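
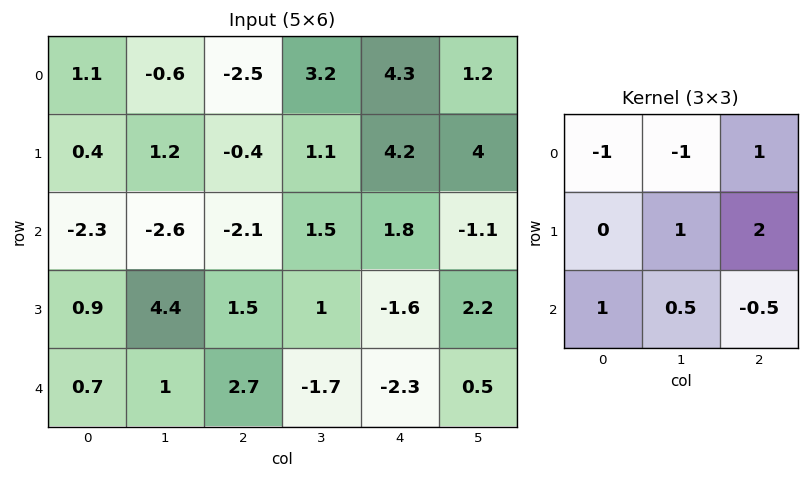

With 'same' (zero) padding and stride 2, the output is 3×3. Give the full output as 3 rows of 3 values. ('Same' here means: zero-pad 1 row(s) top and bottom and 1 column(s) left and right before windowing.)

Output[0,0]: The receptive field on the zero-padded input at this output position is [0 0 0 / 0 1.1 -0.6 / 0 0.4 1.2]. Elementwise product with the kernel and sum: 0·-1 + 0·-1 + 0·1 + 1.1·1 + -0.6·2 + 0·1 + 0.4·0.5 + 1.2·-0.5.
Output[0,1]: The receptive field on the zero-padded input at this output position is [0 0 0 / -0.6 -2.5 3.2 / 1.2 -0.4 1.1]. Elementwise product with the kernel and sum: 0·-1 + 0·-1 + 0·1 + -2.5·1 + 3.2·2 + 1.2·1 + -0.4·0.5 + 1.1·-0.5.

-0.5 4.35 7.9
-8.45 5.85 -2.6
6.2 -5.6 1.5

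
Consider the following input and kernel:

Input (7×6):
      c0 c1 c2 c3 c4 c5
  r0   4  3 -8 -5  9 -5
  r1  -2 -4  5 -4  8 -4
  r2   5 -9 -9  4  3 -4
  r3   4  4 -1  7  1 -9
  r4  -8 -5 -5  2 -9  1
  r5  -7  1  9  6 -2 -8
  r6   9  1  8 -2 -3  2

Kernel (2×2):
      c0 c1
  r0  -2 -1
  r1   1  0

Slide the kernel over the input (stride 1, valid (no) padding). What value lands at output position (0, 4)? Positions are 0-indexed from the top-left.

-5

The receptive field on the input at this output position is [9 -5 / 8 -4]. Elementwise product with the kernel and sum: 9·-2 + -5·-1 + 8·1.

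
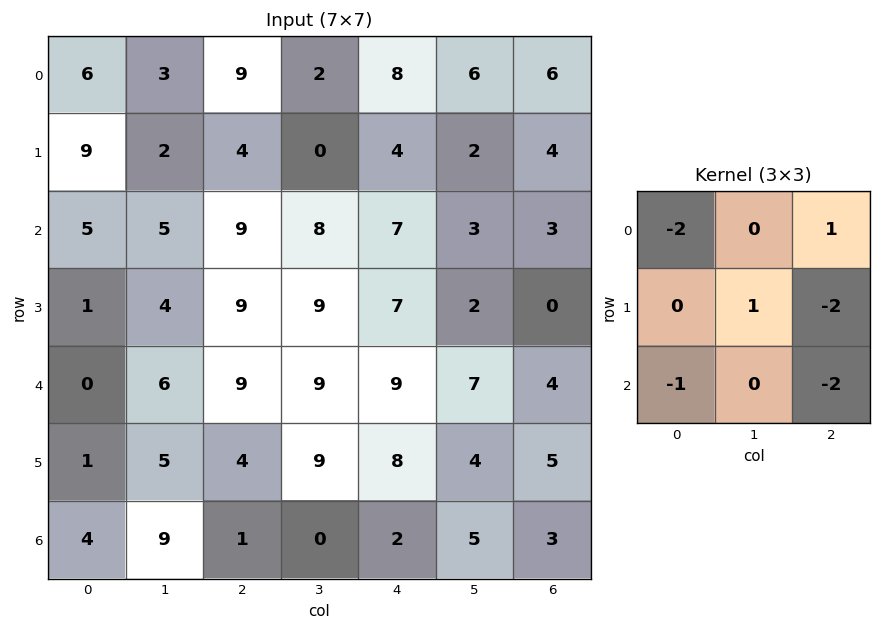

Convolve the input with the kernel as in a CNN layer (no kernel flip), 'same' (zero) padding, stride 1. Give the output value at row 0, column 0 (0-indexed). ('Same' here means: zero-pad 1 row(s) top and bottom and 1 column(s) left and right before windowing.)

The receptive field on the zero-padded input at this output position is [0 0 0 / 0 6 3 / 0 9 2]. Elementwise product with the kernel and sum: 0·-2 + 0·1 + 6·1 + 3·-2 + 0·-1 + 2·-2.

-4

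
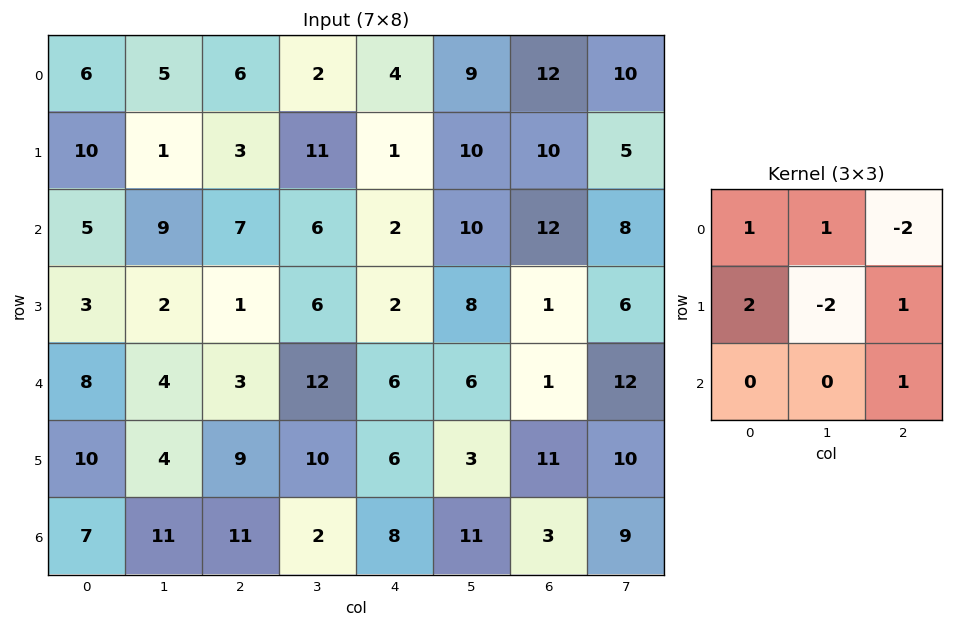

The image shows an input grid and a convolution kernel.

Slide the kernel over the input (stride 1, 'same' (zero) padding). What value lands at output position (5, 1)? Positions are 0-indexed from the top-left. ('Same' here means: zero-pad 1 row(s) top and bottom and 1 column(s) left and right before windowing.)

38

The receptive field on the zero-padded input at this output position is [8 4 3 / 10 4 9 / 7 11 11]. Elementwise product with the kernel and sum: 8·1 + 4·1 + 3·-2 + 10·2 + 4·-2 + 9·1 + 11·1.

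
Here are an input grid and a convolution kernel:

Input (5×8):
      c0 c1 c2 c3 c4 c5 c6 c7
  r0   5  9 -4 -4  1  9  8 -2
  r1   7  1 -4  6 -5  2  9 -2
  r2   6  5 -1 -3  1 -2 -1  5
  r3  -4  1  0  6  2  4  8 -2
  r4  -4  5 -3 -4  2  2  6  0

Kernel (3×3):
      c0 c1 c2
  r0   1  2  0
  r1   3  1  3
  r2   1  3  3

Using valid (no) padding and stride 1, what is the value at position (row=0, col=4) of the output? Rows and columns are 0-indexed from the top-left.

25

The receptive field on the input at this output position is [1 9 8 / -5 2 9 / 1 -2 -1]. Elementwise product with the kernel and sum: 1·1 + 9·2 + -5·3 + 2·1 + 9·3 + 1·1 + -2·3 + -1·3.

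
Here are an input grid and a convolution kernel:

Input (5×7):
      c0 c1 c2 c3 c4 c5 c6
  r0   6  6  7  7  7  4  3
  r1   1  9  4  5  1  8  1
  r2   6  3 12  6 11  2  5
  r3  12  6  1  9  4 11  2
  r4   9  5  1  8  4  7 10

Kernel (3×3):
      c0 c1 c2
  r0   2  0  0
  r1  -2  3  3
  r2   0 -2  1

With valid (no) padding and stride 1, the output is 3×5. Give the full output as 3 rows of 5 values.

Output[0,0]: The receptive field on the input at this output position is [6 6 7 / 1 9 4 / 6 3 12]. Elementwise product with the kernel and sum: 6·2 + 1·-2 + 9·3 + 4·3 + 3·-2 + 12·1.
Output[0,1]: The receptive field on the input at this output position is [6 7 7 / 9 4 5 / 3 12 6]. Elementwise product with the kernel and sum: 6·2 + 9·-2 + 4·3 + 5·3 + 12·-2 + 6·1.

55 3 23 11 40
24 73 21 40 -19
0 30 49 38 49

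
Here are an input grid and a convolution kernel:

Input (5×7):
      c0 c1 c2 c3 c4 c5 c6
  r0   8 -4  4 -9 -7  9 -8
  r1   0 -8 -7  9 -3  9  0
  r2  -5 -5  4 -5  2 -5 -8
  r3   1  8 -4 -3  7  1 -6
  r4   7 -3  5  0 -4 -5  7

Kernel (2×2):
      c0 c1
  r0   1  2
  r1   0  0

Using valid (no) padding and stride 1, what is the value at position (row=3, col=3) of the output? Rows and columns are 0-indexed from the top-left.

The receptive field on the input at this output position is [-3 7 / 0 -4]. Elementwise product with the kernel and sum: -3·1 + 7·2.

11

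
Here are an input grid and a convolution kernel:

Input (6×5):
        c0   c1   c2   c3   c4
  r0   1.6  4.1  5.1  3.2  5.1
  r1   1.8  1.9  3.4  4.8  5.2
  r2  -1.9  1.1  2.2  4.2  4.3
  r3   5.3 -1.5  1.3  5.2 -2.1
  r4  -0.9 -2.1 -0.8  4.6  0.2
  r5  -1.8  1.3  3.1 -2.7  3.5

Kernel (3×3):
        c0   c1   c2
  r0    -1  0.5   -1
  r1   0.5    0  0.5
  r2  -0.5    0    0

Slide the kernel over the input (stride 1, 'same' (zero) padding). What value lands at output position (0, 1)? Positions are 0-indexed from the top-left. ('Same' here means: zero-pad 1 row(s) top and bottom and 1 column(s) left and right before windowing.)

2.45

The receptive field on the zero-padded input at this output position is [0 0 0 / 1.6 4.1 5.1 / 1.8 1.9 3.4]. Elementwise product with the kernel and sum: 0·-1 + 0·0.5 + 0·-1 + 1.6·0.5 + 5.1·0.5 + 1.8·-0.5.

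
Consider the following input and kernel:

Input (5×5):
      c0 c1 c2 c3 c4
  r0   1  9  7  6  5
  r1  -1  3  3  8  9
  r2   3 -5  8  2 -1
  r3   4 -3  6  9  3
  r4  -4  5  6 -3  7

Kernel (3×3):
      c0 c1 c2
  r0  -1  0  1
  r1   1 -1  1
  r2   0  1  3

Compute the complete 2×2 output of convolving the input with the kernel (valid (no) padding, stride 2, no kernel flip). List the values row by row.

24 1
41 9

Output[0,0]: The receptive field on the input at this output position is [1 9 7 / -1 3 3 / 3 -5 8]. Elementwise product with the kernel and sum: 1·-1 + 7·1 + -1·1 + 3·-1 + 3·1 + -5·1 + 8·3.
Output[0,1]: The receptive field on the input at this output position is [7 6 5 / 3 8 9 / 8 2 -1]. Elementwise product with the kernel and sum: 7·-1 + 5·1 + 3·1 + 8·-1 + 9·1 + 2·1 + -1·3.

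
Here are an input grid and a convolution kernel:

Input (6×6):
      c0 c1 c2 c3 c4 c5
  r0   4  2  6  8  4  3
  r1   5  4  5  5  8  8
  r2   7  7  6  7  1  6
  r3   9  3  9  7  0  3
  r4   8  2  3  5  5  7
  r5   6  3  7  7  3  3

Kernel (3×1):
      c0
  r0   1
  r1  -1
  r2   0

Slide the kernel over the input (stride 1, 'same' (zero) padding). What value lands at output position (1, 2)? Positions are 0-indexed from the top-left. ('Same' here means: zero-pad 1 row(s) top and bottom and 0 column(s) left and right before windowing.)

1

The receptive field on the zero-padded input at this output position is [6 / 5 / 6]. Elementwise product with the kernel and sum: 6·1 + 5·-1.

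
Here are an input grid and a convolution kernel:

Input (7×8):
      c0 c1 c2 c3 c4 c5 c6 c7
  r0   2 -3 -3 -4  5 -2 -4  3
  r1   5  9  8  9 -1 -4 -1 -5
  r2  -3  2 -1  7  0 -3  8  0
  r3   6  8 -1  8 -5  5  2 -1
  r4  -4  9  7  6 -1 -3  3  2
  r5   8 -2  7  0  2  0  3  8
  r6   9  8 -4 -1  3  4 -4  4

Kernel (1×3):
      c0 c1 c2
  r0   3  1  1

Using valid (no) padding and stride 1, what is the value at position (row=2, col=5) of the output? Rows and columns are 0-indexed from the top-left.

-1

The receptive field on the input at this output position is [-3 8 0]. Elementwise product with the kernel and sum: -3·3 + 8·1 + 0·1.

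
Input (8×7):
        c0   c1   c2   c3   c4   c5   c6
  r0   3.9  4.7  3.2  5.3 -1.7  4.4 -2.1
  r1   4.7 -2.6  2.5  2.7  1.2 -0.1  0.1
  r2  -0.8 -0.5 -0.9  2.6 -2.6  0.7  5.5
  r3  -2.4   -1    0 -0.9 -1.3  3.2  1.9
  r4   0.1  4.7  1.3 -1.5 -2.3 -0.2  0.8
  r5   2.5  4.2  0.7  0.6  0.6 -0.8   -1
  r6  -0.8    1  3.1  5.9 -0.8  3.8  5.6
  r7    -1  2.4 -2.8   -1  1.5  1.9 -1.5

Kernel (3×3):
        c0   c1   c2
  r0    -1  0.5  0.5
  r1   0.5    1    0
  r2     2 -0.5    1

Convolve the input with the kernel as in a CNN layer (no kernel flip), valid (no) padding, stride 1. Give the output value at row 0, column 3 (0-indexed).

The receptive field on the input at this output position is [5.3 -1.7 4.4 / 2.7 1.2 -0.1 / 2.6 -2.6 0.7]. Elementwise product with the kernel and sum: 5.3·-1 + -1.7·0.5 + 4.4·0.5 + 2.7·0.5 + 1.2·1 + 2.6·2 + -2.6·-0.5 + 0.7·1.

5.8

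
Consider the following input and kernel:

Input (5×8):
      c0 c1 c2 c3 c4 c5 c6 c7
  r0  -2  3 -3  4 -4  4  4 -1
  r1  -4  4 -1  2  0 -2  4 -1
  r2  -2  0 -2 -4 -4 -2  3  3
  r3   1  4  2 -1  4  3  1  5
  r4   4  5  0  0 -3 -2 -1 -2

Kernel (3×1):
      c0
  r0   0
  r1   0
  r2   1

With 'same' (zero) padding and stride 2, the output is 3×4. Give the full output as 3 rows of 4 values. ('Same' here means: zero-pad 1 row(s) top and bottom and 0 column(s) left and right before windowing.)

Output[0,0]: The receptive field on the zero-padded input at this output position is [0 / -2 / -4]. Elementwise product with the kernel and sum: -4·1.

-4 -1 0 4
1 2 4 1
0 0 0 0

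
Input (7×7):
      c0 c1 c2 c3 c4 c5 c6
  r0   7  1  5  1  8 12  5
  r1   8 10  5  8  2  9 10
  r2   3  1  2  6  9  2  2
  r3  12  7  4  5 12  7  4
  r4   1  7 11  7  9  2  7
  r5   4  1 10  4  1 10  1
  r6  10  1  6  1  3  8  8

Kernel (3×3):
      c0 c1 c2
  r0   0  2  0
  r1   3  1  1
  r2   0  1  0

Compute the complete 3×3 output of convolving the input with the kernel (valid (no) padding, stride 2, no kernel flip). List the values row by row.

Output[0,0]: The receptive field on the input at this output position is [7 1 5 / 8 10 5 / 3 1 2]. Elementwise product with the kernel and sum: 1·2 + 8·3 + 10·1 + 5·1 + 1·1.

42 33 51
56 48 53
38 50 26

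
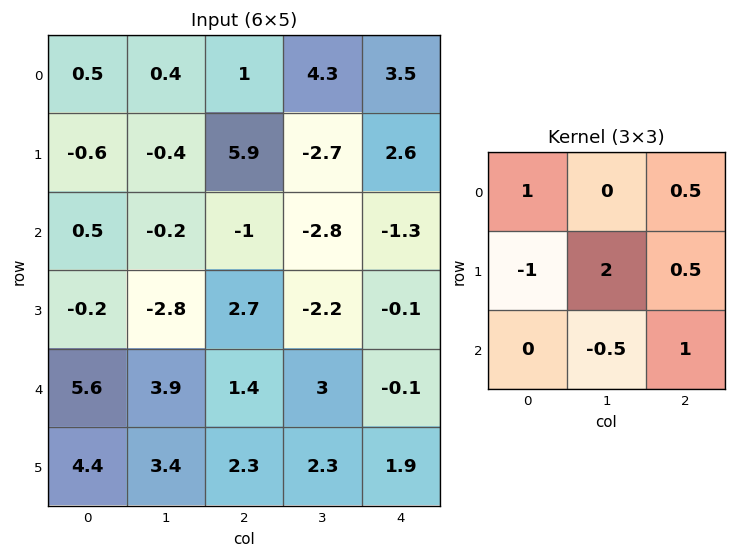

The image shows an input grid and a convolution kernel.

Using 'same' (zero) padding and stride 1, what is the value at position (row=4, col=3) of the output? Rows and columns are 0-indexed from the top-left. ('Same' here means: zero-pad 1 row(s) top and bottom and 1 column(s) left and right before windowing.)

7.95

The receptive field on the zero-padded input at this output position is [2.7 -2.2 -0.1 / 1.4 3 -0.1 / 2.3 2.3 1.9]. Elementwise product with the kernel and sum: 2.7·1 + -0.1·0.5 + 1.4·-1 + 3·2 + -0.1·0.5 + 2.3·-0.5 + 1.9·1.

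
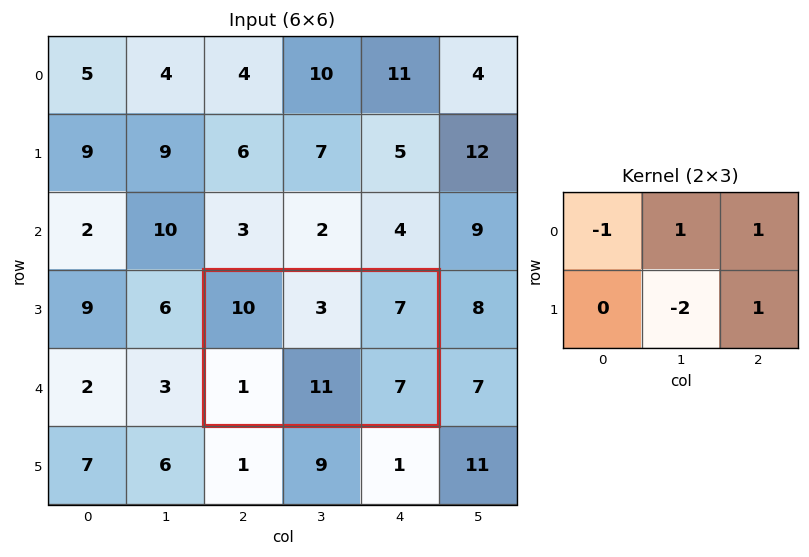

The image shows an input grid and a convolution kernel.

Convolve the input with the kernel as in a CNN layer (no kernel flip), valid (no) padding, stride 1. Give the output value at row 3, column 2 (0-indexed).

-15

The receptive field on the input at this output position is [10 3 7 / 1 11 7]. Elementwise product with the kernel and sum: 10·-1 + 3·1 + 7·1 + 11·-2 + 7·1.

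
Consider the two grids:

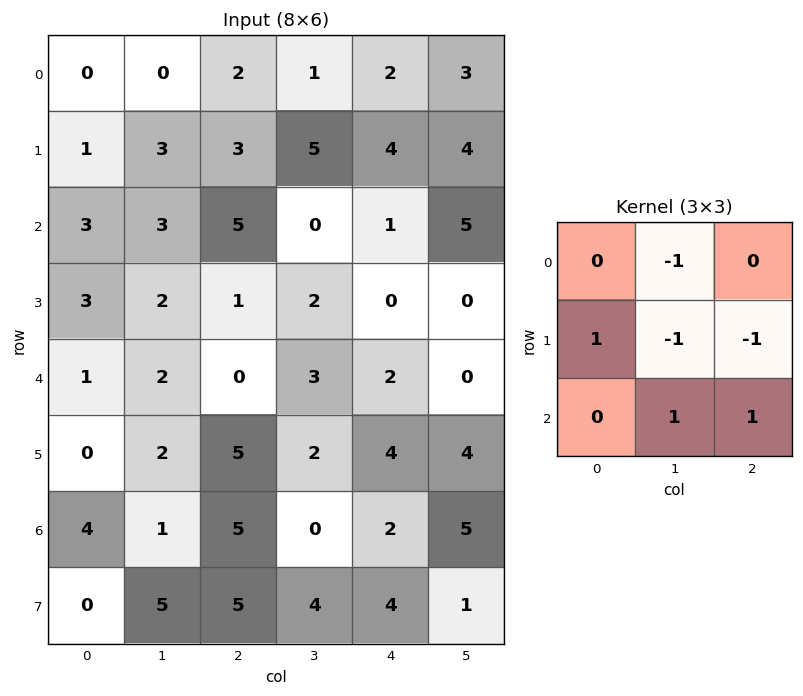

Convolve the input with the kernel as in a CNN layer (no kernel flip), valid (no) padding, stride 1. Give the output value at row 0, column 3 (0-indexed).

The receptive field on the input at this output position is [1 2 3 / 5 4 4 / 0 1 5]. Elementwise product with the kernel and sum: 2·-1 + 5·1 + 4·-1 + 4·-1 + 1·1 + 5·1.

1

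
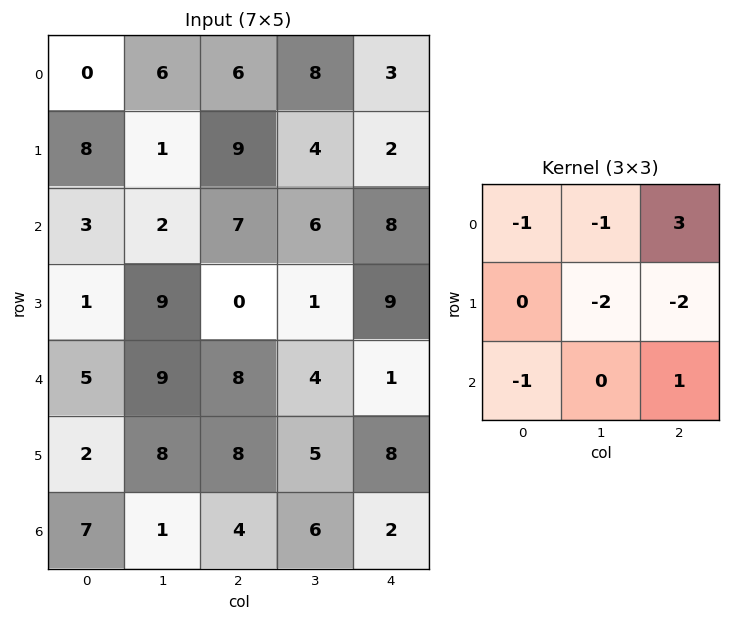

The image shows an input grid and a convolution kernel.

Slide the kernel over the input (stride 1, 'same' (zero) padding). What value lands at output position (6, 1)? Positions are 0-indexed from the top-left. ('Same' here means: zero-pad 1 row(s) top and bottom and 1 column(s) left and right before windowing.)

The receptive field on the zero-padded input at this output position is [2 8 8 / 7 1 4 / 0 0 0]. Elementwise product with the kernel and sum: 2·-1 + 8·-1 + 8·3 + 1·-2 + 4·-2 + 0·-1 + 0·1.

4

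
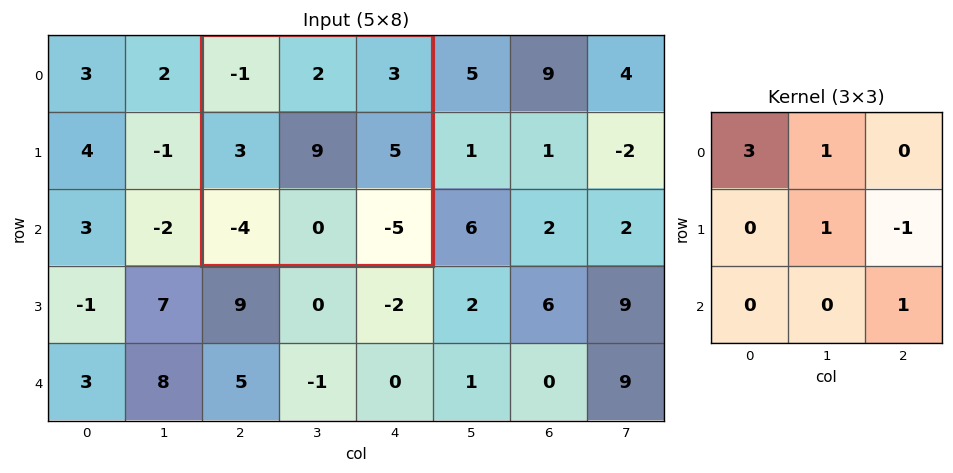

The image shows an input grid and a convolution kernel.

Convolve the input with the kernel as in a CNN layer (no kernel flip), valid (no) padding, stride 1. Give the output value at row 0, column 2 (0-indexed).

The receptive field on the input at this output position is [-1 2 3 / 3 9 5 / -4 0 -5]. Elementwise product with the kernel and sum: -1·3 + 2·1 + 9·1 + 5·-1 + -5·1.

-2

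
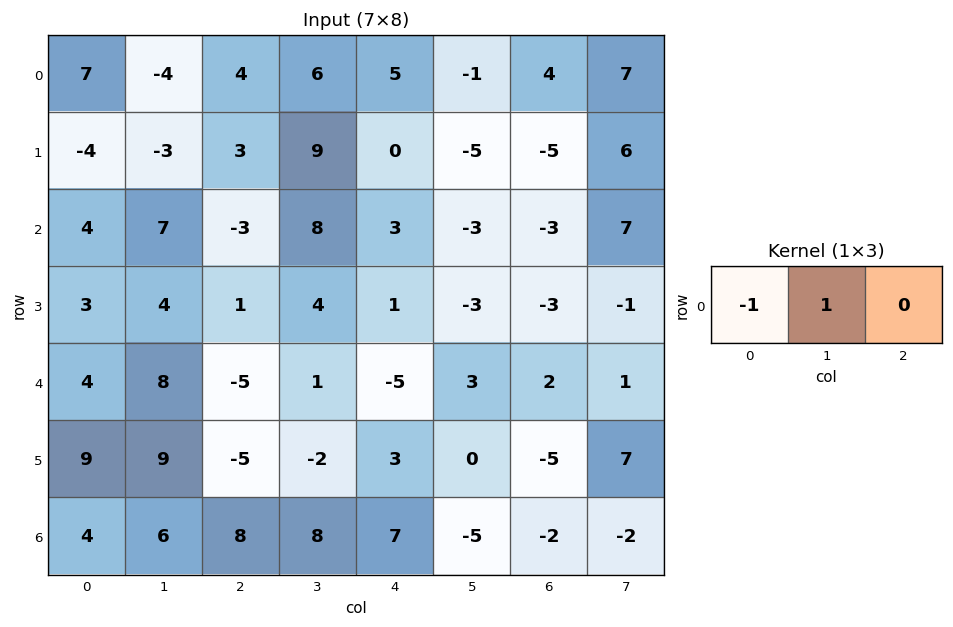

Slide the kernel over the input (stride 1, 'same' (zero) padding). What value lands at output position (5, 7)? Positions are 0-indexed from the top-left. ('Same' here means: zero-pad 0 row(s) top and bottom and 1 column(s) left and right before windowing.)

12

The receptive field on the zero-padded input at this output position is [-5 7 0]. Elementwise product with the kernel and sum: -5·-1 + 7·1.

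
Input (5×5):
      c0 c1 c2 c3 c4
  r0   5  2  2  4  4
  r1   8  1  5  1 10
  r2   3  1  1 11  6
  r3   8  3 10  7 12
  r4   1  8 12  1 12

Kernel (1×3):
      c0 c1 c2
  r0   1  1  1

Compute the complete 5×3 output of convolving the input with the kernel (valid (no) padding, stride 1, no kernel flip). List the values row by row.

9 8 10
14 7 16
5 13 18
21 20 29
21 21 25

Output[0,0]: The receptive field on the input at this output position is [5 2 2]. Elementwise product with the kernel and sum: 5·1 + 2·1 + 2·1.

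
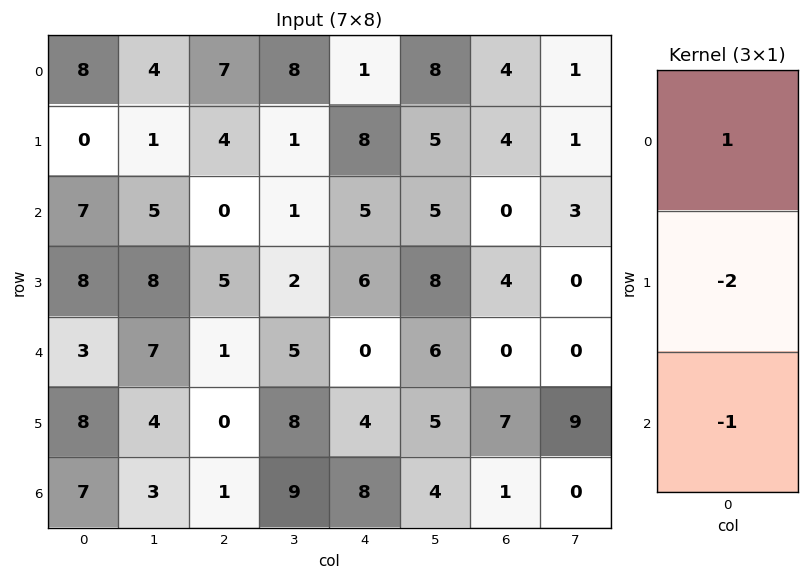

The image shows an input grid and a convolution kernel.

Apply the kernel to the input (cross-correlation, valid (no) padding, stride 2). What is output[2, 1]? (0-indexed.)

0

The receptive field on the input at this output position is [1 / 0 / 1]. Elementwise product with the kernel and sum: 1·1 + 0·-2 + 1·-1.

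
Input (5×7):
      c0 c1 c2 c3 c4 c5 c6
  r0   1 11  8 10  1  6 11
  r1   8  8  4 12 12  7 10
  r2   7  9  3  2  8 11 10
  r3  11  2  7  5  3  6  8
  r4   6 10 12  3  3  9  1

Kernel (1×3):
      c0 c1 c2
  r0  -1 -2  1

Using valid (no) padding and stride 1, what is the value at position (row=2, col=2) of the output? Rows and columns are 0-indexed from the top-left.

1

The receptive field on the input at this output position is [3 2 8]. Elementwise product with the kernel and sum: 3·-1 + 2·-2 + 8·1.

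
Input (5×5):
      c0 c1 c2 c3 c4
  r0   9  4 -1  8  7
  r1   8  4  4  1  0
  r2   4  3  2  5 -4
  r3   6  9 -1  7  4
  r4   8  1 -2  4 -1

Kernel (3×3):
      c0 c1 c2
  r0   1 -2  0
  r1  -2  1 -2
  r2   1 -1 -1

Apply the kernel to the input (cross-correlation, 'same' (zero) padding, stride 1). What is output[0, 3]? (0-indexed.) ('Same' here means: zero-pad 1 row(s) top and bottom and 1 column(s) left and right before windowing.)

-1

The receptive field on the zero-padded input at this output position is [0 0 0 / -1 8 7 / 4 1 0]. Elementwise product with the kernel and sum: 0·1 + 0·-2 + -1·-2 + 8·1 + 7·-2 + 4·1 + 1·-1 + 0·-1.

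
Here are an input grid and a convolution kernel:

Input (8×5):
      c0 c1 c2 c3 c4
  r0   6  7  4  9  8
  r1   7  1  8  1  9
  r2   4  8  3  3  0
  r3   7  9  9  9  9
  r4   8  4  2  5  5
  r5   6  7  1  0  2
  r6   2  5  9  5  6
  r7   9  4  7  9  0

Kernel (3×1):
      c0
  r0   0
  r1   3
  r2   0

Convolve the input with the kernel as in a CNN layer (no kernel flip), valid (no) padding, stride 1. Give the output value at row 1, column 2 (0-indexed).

The receptive field on the input at this output position is [8 / 3 / 9]. Elementwise product with the kernel and sum: 3·3.

9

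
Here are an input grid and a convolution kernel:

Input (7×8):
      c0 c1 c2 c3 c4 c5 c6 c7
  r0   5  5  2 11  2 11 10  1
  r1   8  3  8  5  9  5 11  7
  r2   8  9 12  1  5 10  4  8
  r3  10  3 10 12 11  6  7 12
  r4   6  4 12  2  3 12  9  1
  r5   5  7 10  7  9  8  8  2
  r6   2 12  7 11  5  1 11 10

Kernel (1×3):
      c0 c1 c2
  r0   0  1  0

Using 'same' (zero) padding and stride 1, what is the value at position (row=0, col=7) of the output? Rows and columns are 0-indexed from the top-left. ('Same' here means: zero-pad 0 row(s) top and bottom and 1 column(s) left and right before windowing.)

1

The receptive field on the zero-padded input at this output position is [10 1 0]. Elementwise product with the kernel and sum: 1·1.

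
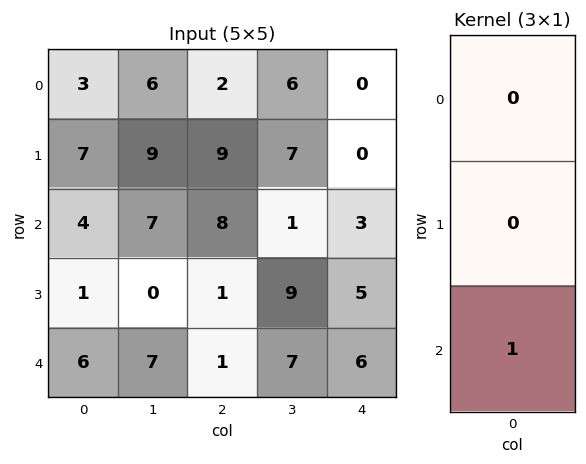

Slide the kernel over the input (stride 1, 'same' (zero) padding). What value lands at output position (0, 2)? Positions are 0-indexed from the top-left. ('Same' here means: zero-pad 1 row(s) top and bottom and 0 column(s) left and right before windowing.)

The receptive field on the zero-padded input at this output position is [0 / 2 / 9]. Elementwise product with the kernel and sum: 9·1.

9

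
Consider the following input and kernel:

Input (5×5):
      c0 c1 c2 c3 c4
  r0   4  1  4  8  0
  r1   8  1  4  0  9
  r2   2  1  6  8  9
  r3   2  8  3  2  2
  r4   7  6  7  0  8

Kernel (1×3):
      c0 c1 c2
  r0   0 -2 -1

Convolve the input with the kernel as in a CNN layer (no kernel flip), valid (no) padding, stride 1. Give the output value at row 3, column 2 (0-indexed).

-6

The receptive field on the input at this output position is [3 2 2]. Elementwise product with the kernel and sum: 2·-2 + 2·-1.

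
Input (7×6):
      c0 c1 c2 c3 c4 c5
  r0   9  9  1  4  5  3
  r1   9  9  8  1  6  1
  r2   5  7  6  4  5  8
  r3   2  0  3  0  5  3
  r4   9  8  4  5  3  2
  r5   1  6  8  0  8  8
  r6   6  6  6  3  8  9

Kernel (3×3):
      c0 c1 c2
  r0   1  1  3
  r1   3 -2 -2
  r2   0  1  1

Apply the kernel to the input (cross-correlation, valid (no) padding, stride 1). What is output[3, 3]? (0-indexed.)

35

The receptive field on the input at this output position is [0 5 3 / 5 3 2 / 0 8 8]. Elementwise product with the kernel and sum: 0·1 + 5·1 + 3·3 + 5·3 + 3·-2 + 2·-2 + 8·1 + 8·1.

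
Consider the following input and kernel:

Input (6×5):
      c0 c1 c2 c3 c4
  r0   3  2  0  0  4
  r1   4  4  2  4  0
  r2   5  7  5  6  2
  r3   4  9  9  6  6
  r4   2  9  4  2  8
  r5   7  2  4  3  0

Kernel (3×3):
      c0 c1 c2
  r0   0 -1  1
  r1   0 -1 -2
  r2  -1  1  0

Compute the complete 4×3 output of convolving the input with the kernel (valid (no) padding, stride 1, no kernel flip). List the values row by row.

-8 -12 1
-14 -15 -17
-22 -25 -24
-22 -9 -19

Output[0,0]: The receptive field on the input at this output position is [3 2 0 / 4 4 2 / 5 7 5]. Elementwise product with the kernel and sum: 2·-1 + 0·1 + 4·-1 + 2·-2 + 5·-1 + 7·1.
Output[0,1]: The receptive field on the input at this output position is [2 0 0 / 4 2 4 / 7 5 6]. Elementwise product with the kernel and sum: 0·-1 + 0·1 + 2·-1 + 4·-2 + 7·-1 + 5·1.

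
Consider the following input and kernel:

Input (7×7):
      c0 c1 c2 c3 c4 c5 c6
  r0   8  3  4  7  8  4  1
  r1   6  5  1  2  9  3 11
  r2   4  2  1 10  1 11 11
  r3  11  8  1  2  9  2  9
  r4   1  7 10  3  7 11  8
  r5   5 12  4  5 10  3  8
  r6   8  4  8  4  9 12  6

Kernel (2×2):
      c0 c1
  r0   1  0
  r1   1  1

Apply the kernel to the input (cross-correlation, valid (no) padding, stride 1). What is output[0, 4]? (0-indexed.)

20

The receptive field on the input at this output position is [8 4 / 9 3]. Elementwise product with the kernel and sum: 8·1 + 9·1 + 3·1.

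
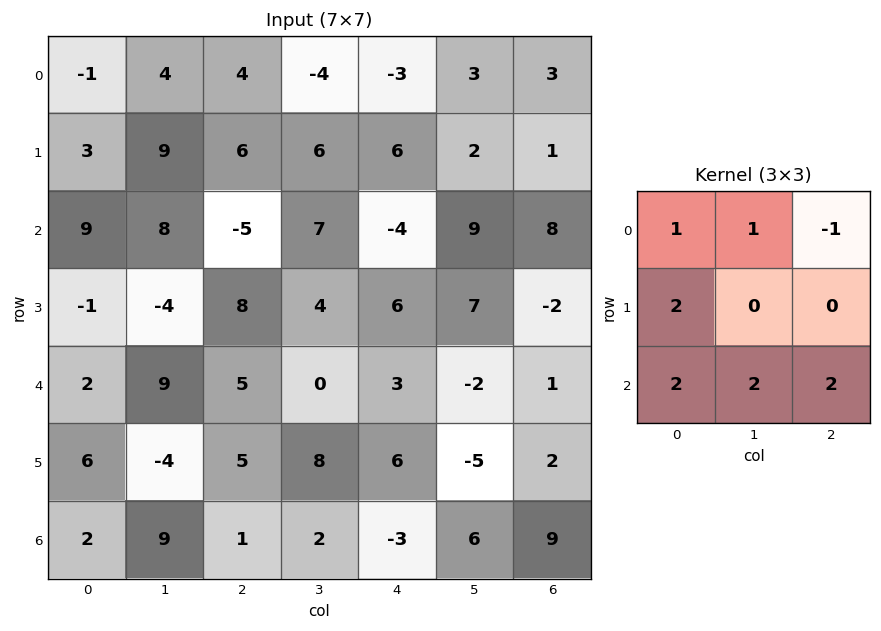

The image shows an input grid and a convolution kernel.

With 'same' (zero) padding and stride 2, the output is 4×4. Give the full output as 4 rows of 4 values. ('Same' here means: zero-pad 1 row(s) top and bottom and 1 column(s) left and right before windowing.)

Output[0,0]: The receptive field on the zero-padded input at this output position is [0 0 0 / 0 -1 4 / 0 3 9]. Elementwise product with the kernel and sum: 0·1 + 0·1 + 0·-1 + 0·2 + 0·2 + 3·2 + 9·2.
Output[0,1]: The receptive field on the zero-padded input at this output position is [0 0 0 / 4 4 -4 / 9 6 6]. Elementwise product with the kernel and sum: 0·1 + 0·1 + 0·-1 + 4·2 + 9·2 + 6·2 + 6·2.

24 50 20 12
-16 41 58 31
7 36 21 -5
10 11 23 9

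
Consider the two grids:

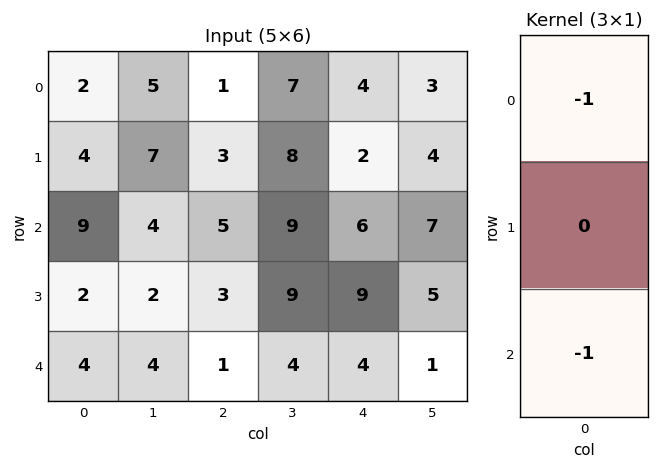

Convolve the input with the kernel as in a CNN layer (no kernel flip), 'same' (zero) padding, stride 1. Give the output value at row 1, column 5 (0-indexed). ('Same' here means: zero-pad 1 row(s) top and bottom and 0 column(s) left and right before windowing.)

-10

The receptive field on the zero-padded input at this output position is [3 / 4 / 7]. Elementwise product with the kernel and sum: 3·-1 + 7·-1.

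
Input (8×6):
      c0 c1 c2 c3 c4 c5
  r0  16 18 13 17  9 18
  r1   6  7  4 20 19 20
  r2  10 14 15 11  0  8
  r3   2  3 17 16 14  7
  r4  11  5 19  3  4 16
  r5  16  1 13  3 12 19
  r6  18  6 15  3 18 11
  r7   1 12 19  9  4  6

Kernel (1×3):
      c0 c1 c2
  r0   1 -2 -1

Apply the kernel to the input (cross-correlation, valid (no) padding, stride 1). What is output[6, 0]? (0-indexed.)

-9

The receptive field on the input at this output position is [18 6 15]. Elementwise product with the kernel and sum: 18·1 + 6·-2 + 15·-1.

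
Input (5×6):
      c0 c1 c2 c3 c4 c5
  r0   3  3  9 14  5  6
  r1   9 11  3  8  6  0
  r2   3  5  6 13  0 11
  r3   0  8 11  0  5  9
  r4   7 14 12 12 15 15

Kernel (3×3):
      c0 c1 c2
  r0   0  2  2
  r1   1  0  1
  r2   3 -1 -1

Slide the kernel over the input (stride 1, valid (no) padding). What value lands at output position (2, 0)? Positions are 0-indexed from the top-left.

The receptive field on the input at this output position is [3 5 6 / 0 8 11 / 7 14 12]. Elementwise product with the kernel and sum: 5·2 + 6·2 + 0·1 + 11·1 + 7·3 + 14·-1 + 12·-1.

28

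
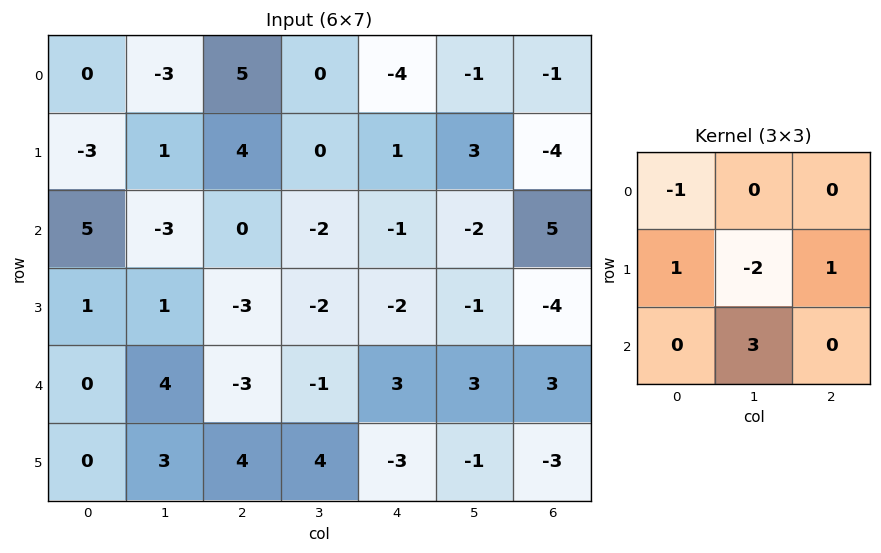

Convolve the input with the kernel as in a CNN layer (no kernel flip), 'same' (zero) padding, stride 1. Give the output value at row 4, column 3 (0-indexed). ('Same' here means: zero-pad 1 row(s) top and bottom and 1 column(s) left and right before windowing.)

The receptive field on the zero-padded input at this output position is [-3 -2 -2 / -3 -1 3 / 4 4 -3]. Elementwise product with the kernel and sum: -3·-1 + -3·1 + -1·-2 + 3·1 + 4·3.

17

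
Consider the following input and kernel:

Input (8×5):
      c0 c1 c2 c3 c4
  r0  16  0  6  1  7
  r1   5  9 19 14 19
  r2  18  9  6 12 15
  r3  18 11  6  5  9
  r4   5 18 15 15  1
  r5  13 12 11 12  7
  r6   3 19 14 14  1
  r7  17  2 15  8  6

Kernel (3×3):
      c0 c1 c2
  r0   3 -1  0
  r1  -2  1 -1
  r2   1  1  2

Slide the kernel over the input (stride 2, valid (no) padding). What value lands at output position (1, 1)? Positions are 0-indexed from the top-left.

22

The receptive field on the input at this output position is [6 12 15 / 6 5 9 / 15 15 1]. Elementwise product with the kernel and sum: 6·3 + 12·-1 + 6·-2 + 5·1 + 9·-1 + 15·1 + 15·1 + 1·2.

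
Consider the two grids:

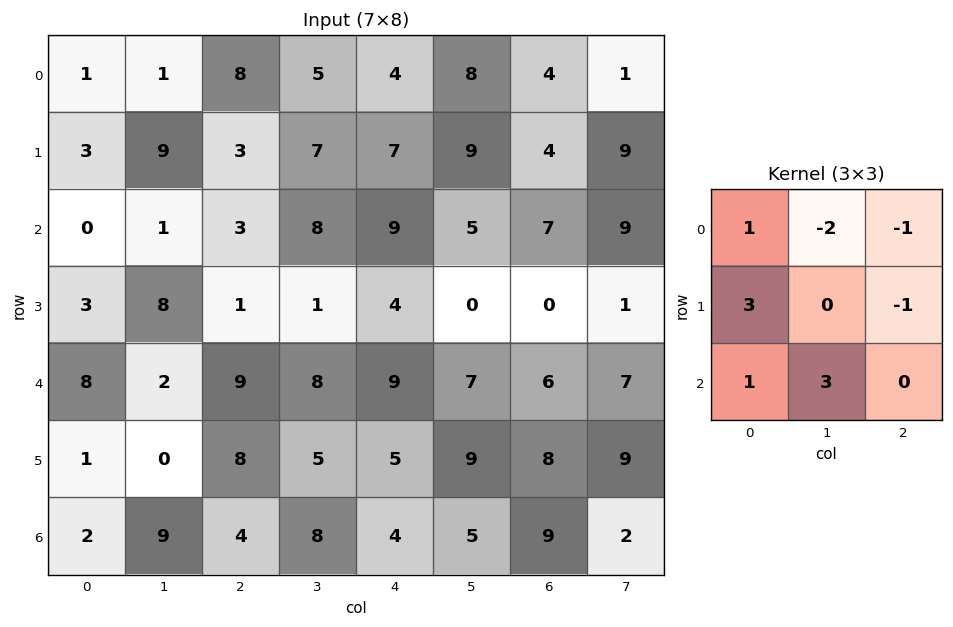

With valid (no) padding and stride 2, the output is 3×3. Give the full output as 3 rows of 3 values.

0 23 25
17 10 34
19 31 15

Output[0,0]: The receptive field on the input at this output position is [1 1 8 / 3 9 3 / 0 1 3]. Elementwise product with the kernel and sum: 1·1 + 1·-2 + 8·-1 + 3·3 + 3·-1 + 0·1 + 1·3.
Output[0,1]: The receptive field on the input at this output position is [8 5 4 / 3 7 7 / 3 8 9]. Elementwise product with the kernel and sum: 8·1 + 5·-2 + 4·-1 + 3·3 + 7·-1 + 3·1 + 8·3.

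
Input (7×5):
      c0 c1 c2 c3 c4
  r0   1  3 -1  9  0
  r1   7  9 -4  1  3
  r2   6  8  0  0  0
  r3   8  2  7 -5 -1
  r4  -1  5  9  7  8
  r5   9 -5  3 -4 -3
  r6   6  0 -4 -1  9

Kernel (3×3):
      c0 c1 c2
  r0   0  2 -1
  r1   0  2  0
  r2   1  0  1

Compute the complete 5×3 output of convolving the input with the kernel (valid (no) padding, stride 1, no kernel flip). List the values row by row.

Output[0,0]: The receptive field on the input at this output position is [1 3 -1 / 7 9 -4 / 6 8 0]. Elementwise product with the kernel and sum: 3·2 + -1·-1 + 9·2 + 6·1 + 0·1.

31 -11 20
53 -12 5
28 26 7
19 28 5
-7 16 3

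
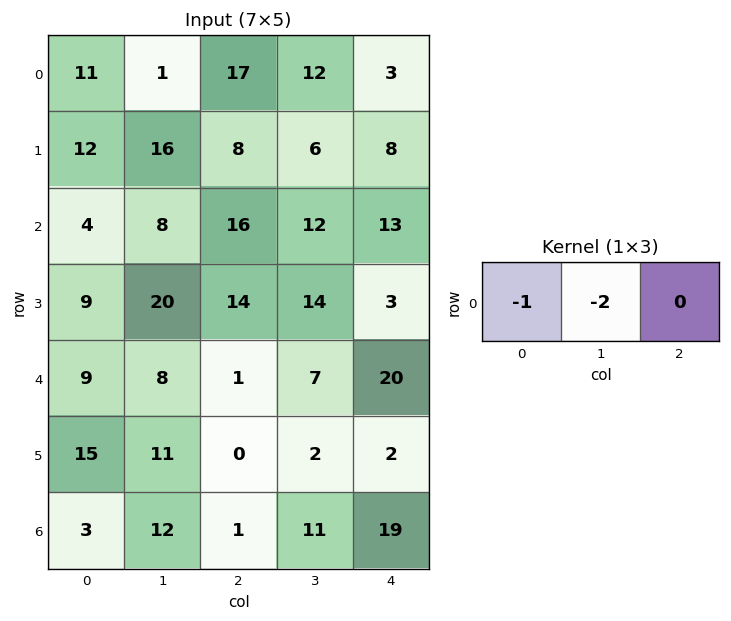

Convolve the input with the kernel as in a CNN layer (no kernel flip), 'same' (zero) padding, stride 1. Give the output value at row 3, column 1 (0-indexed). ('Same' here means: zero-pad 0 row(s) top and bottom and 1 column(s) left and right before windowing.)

The receptive field on the zero-padded input at this output position is [9 20 14]. Elementwise product with the kernel and sum: 9·-1 + 20·-2.

-49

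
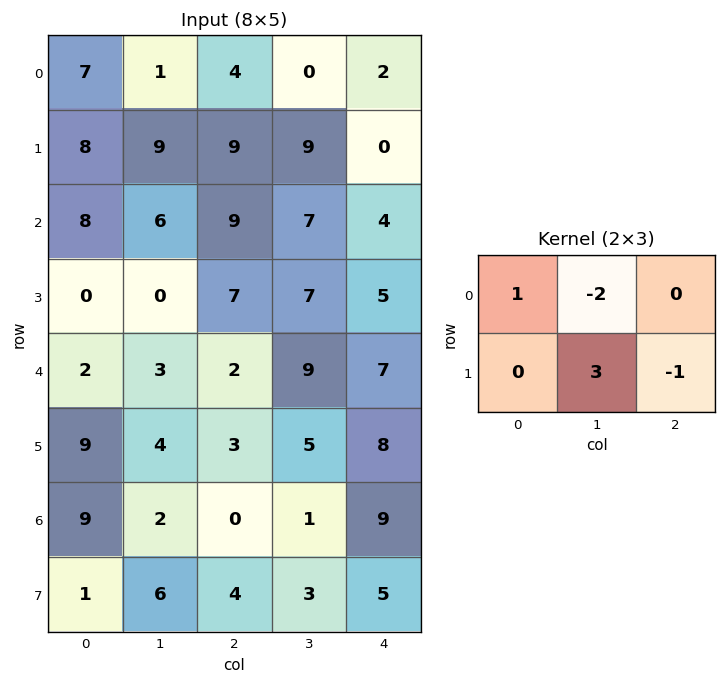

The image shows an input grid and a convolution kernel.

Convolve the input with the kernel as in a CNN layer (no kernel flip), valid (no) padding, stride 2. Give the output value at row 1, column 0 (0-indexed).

-11

The receptive field on the input at this output position is [8 6 9 / 0 0 7]. Elementwise product with the kernel and sum: 8·1 + 6·-2 + 0·3 + 7·-1.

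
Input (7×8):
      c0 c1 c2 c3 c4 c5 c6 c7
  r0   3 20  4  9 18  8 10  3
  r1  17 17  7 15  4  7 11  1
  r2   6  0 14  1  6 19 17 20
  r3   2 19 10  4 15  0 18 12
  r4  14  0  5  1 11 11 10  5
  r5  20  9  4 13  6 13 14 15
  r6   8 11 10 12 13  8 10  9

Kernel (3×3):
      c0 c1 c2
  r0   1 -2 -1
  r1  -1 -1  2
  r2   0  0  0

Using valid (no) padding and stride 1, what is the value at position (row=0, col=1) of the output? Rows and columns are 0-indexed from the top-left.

9

The receptive field on the input at this output position is [20 4 9 / 17 7 15 / 0 14 1]. Elementwise product with the kernel and sum: 20·1 + 4·-2 + 9·-1 + 17·-1 + 7·-1 + 15·2.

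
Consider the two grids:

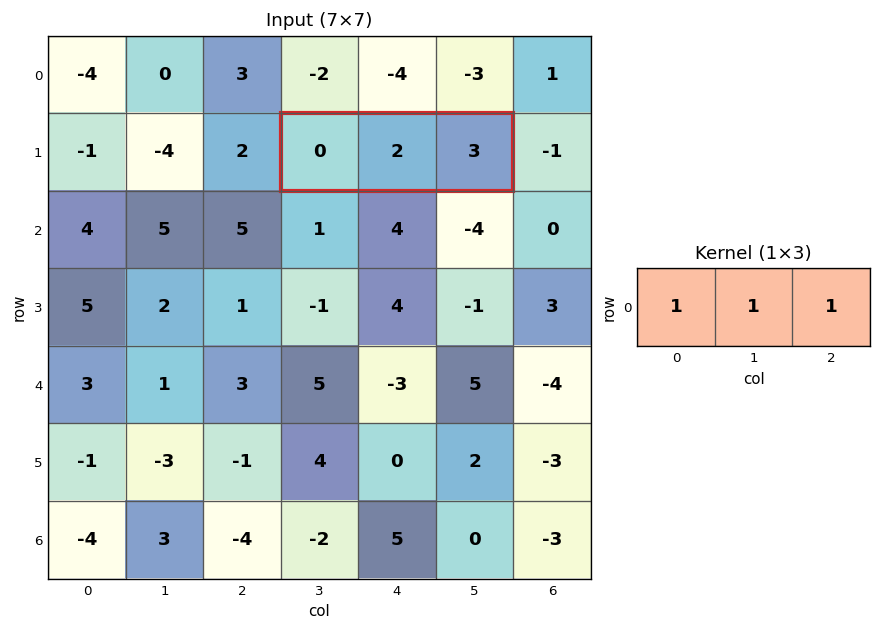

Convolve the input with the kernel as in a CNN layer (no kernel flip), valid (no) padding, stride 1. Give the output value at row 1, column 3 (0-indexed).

5

The receptive field on the input at this output position is [0 2 3]. Elementwise product with the kernel and sum: 0·1 + 2·1 + 3·1.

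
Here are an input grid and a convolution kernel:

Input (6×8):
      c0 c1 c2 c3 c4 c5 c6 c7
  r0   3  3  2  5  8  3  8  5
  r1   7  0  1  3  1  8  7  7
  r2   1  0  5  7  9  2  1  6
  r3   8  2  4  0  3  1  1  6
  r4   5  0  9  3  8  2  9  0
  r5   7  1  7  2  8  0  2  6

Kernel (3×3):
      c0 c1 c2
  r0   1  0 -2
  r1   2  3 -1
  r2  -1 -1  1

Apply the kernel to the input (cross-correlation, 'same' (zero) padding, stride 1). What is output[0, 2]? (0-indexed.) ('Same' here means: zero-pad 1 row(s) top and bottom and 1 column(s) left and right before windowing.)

9

The receptive field on the zero-padded input at this output position is [0 0 0 / 3 2 5 / 0 1 3]. Elementwise product with the kernel and sum: 0·1 + 0·-2 + 3·2 + 2·3 + 5·-1 + 0·-1 + 1·-1 + 3·1.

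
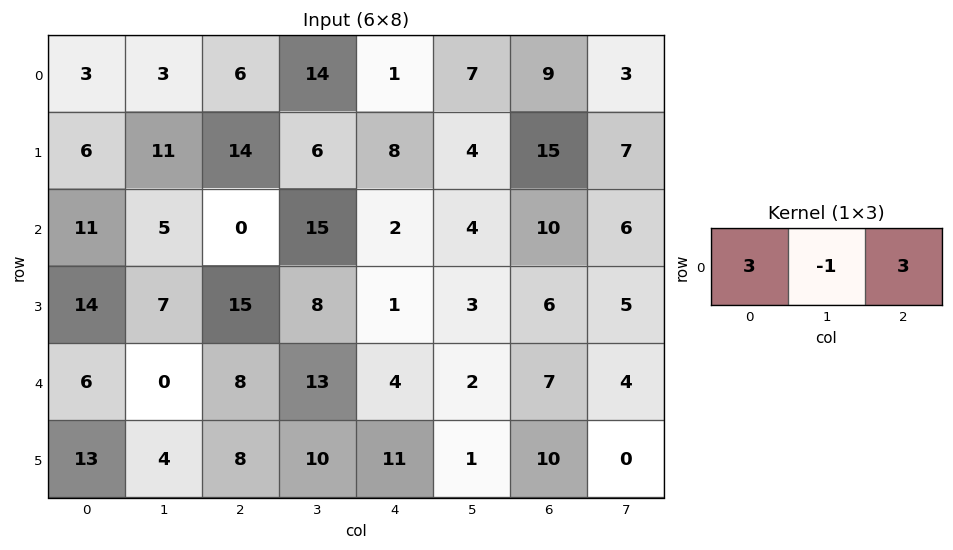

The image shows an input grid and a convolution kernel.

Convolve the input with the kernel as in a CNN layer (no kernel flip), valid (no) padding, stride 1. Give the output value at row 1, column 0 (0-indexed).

The receptive field on the input at this output position is [6 11 14]. Elementwise product with the kernel and sum: 6·3 + 11·-1 + 14·3.

49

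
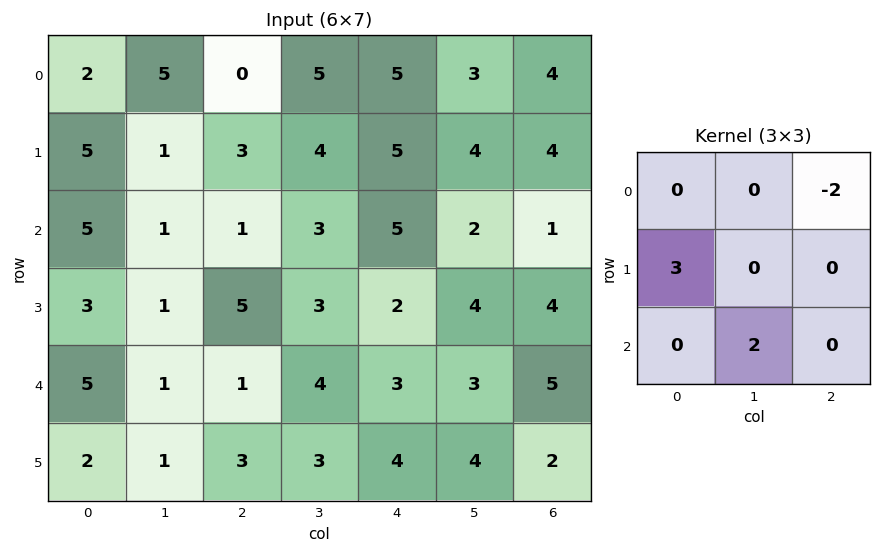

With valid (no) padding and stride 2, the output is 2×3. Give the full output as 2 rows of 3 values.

Output[0,0]: The receptive field on the input at this output position is [2 5 0 / 5 1 3 / 5 1 1]. Elementwise product with the kernel and sum: 0·-2 + 5·3 + 1·2.

17 5 11
9 13 10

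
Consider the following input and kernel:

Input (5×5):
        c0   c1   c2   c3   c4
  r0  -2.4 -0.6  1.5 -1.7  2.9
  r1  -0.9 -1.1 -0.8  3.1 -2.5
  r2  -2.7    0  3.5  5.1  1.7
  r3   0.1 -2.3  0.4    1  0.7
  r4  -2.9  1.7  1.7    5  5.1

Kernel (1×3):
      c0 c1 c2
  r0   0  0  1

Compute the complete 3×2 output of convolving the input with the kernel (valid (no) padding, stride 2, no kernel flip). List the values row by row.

1.5 2.9
3.5 1.7
1.7 5.1

Output[0,0]: The receptive field on the input at this output position is [-2.4 -0.6 1.5]. Elementwise product with the kernel and sum: 1.5·1.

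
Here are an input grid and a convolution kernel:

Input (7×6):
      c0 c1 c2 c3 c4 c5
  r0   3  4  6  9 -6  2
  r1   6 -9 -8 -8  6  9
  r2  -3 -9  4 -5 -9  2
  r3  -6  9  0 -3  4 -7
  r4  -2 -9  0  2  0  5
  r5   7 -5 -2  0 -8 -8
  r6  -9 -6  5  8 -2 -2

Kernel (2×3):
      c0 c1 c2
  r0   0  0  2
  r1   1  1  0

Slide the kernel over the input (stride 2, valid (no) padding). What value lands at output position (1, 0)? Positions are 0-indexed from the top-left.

11

The receptive field on the input at this output position is [-3 -9 4 / -6 9 0]. Elementwise product with the kernel and sum: 4·2 + -6·1 + 9·1.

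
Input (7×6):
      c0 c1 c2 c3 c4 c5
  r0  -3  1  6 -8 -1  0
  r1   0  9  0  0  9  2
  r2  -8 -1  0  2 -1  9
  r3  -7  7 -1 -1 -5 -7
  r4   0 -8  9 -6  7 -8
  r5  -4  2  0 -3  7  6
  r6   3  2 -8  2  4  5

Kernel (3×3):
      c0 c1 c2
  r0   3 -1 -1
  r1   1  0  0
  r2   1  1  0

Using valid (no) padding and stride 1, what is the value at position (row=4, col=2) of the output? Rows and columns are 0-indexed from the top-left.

The receptive field on the input at this output position is [9 -6 7 / 0 -3 7 / -8 2 4]. Elementwise product with the kernel and sum: 9·3 + -6·-1 + 7·-1 + 0·1 + -8·1 + 2·1.

20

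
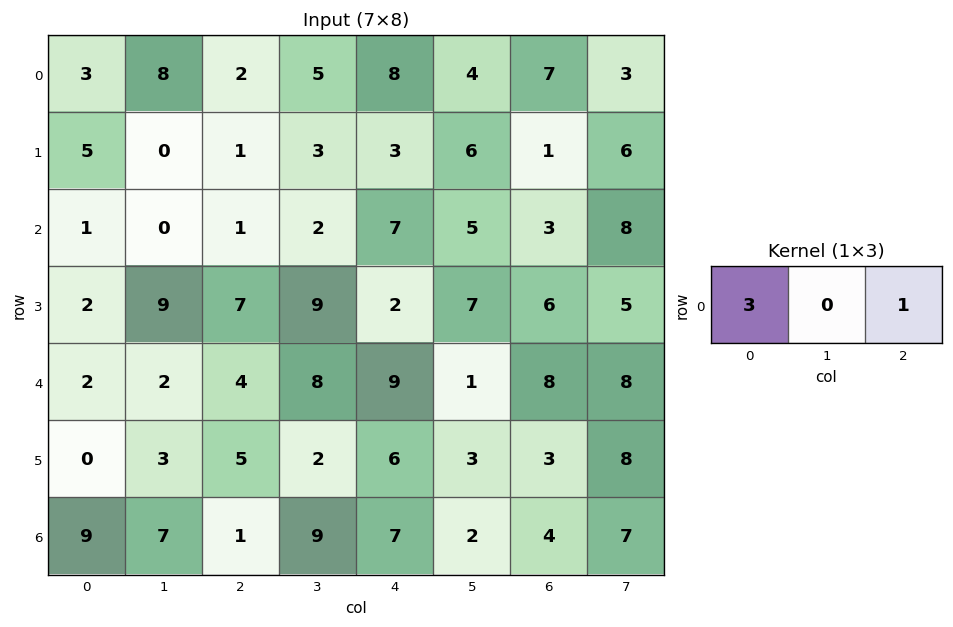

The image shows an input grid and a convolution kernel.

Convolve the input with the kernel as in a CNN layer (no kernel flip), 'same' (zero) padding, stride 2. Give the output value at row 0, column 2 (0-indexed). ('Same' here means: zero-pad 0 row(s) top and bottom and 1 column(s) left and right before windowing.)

19

The receptive field on the zero-padded input at this output position is [5 8 4]. Elementwise product with the kernel and sum: 5·3 + 4·1.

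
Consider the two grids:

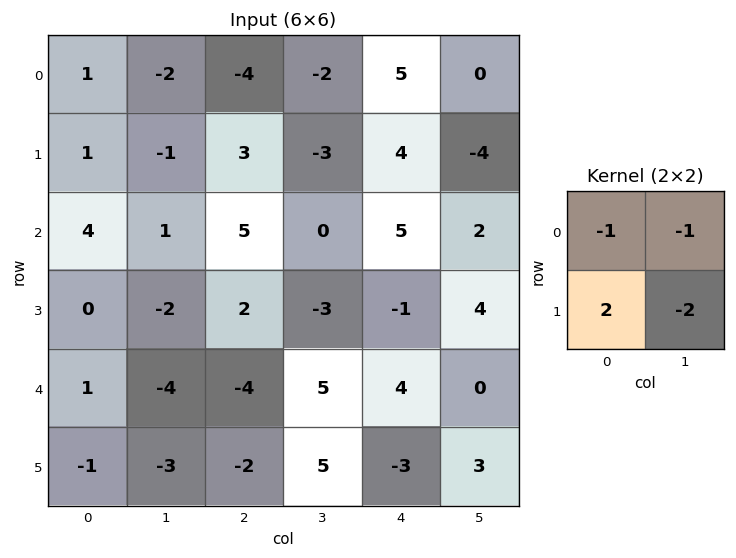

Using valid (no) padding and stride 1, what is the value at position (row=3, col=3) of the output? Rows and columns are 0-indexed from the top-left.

The receptive field on the input at this output position is [-3 -1 / 5 4]. Elementwise product with the kernel and sum: -3·-1 + -1·-1 + 5·2 + 4·-2.

6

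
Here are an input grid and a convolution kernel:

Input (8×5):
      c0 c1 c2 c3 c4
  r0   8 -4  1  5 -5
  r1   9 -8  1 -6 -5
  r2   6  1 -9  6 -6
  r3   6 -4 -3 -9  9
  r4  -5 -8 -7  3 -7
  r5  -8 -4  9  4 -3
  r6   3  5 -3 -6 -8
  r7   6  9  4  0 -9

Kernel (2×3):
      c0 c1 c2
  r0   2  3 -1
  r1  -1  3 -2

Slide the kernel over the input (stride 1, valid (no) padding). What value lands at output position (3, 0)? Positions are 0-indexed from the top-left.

-2

The receptive field on the input at this output position is [6 -4 -3 / -5 -8 -7]. Elementwise product with the kernel and sum: 6·2 + -4·3 + -3·-1 + -5·-1 + -8·3 + -7·-2.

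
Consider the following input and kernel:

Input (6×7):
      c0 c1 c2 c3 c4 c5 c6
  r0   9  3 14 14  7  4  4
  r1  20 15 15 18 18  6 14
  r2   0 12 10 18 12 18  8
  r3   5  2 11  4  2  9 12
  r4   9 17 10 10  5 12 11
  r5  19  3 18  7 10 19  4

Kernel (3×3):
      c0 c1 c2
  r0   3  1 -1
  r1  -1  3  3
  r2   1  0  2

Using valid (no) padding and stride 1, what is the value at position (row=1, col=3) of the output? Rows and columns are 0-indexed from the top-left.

The receptive field on the input at this output position is [18 18 6 / 18 12 18 / 4 2 9]. Elementwise product with the kernel and sum: 18·3 + 18·1 + 6·-1 + 18·-1 + 12·3 + 18·3 + 4·1 + 9·2.

160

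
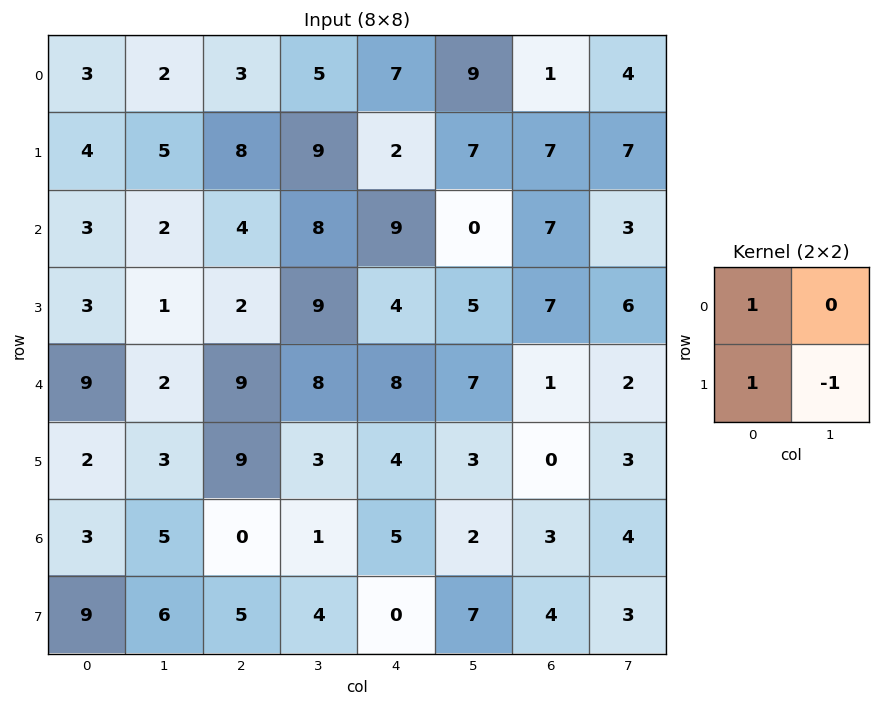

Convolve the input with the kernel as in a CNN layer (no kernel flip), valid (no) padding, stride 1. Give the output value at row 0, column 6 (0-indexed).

The receptive field on the input at this output position is [1 4 / 7 7]. Elementwise product with the kernel and sum: 1·1 + 7·1 + 7·-1.

1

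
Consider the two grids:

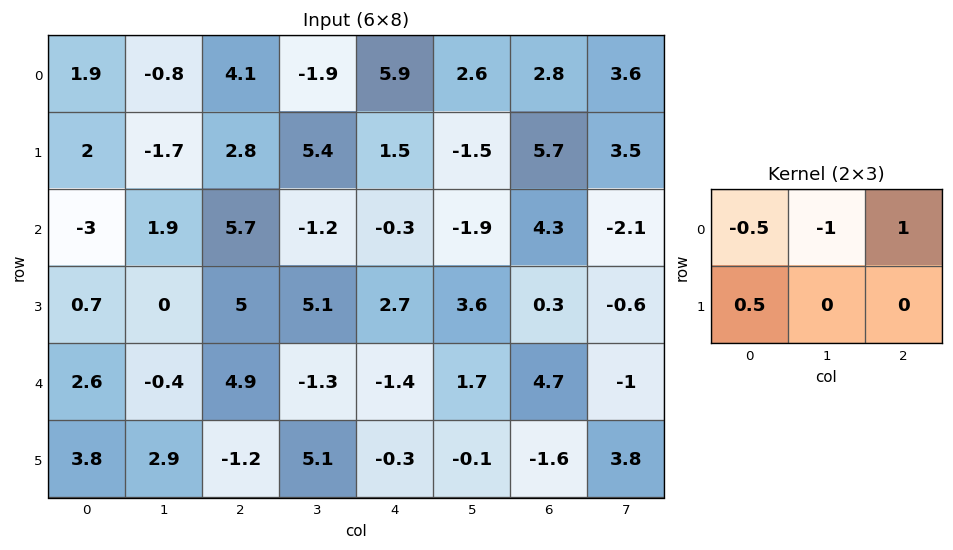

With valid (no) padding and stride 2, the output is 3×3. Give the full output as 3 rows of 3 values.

Output[0,0]: The receptive field on the input at this output position is [1.9 -0.8 4.1 / 2 -1.7 2.8]. Elementwise product with the kernel and sum: 1.9·-0.5 + -0.8·-1 + 4.1·1 + 2·0.5.

4.95 7.15 -2
5.65 0.55 7.7
5.9 -3.15 3.55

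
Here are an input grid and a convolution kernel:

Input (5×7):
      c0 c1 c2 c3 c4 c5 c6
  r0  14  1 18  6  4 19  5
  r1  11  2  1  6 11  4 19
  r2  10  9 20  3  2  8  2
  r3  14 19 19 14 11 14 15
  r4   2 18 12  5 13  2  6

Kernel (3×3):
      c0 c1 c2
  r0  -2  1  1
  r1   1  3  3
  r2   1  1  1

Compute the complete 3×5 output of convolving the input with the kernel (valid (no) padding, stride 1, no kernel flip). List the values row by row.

50 77 51 75 108
130 133 94 75 73
169 158 89 113 125

Output[0,0]: The receptive field on the input at this output position is [14 1 18 / 11 2 1 / 10 9 20]. Elementwise product with the kernel and sum: 14·-2 + 1·1 + 18·1 + 11·1 + 2·3 + 1·3 + 10·1 + 9·1 + 20·1.
Output[0,1]: The receptive field on the input at this output position is [1 18 6 / 2 1 6 / 9 20 3]. Elementwise product with the kernel and sum: 1·-2 + 18·1 + 6·1 + 2·1 + 1·3 + 6·3 + 9·1 + 20·1 + 3·1.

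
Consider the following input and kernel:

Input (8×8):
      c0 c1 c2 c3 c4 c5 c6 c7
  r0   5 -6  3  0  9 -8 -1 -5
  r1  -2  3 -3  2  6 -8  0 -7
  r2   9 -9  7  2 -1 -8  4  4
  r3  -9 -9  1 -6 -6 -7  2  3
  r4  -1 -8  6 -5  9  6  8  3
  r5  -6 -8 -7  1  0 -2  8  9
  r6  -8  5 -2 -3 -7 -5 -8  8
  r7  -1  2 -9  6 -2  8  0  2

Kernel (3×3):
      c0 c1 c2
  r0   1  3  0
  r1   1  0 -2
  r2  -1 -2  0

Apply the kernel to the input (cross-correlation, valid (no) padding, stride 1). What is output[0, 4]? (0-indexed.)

8

The receptive field on the input at this output position is [9 -8 -1 / 6 -8 0 / -1 -8 4]. Elementwise product with the kernel and sum: 9·1 + -8·3 + 6·1 + 0·-2 + -1·-1 + -8·-2.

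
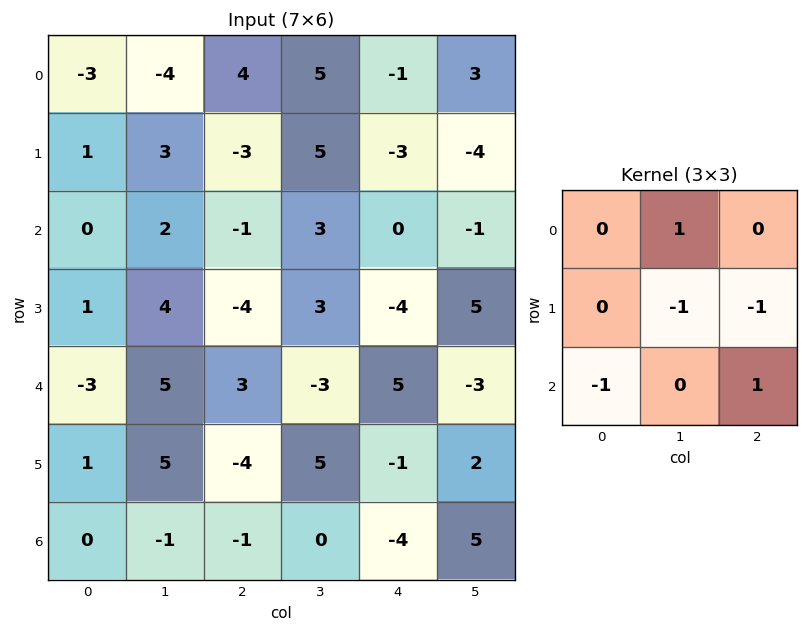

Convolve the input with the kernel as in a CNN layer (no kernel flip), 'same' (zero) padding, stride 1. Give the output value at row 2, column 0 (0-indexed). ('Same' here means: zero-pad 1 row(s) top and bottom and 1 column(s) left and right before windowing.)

3

The receptive field on the zero-padded input at this output position is [0 1 3 / 0 0 2 / 0 1 4]. Elementwise product with the kernel and sum: 1·1 + 0·-1 + 2·-1 + 0·-1 + 4·1.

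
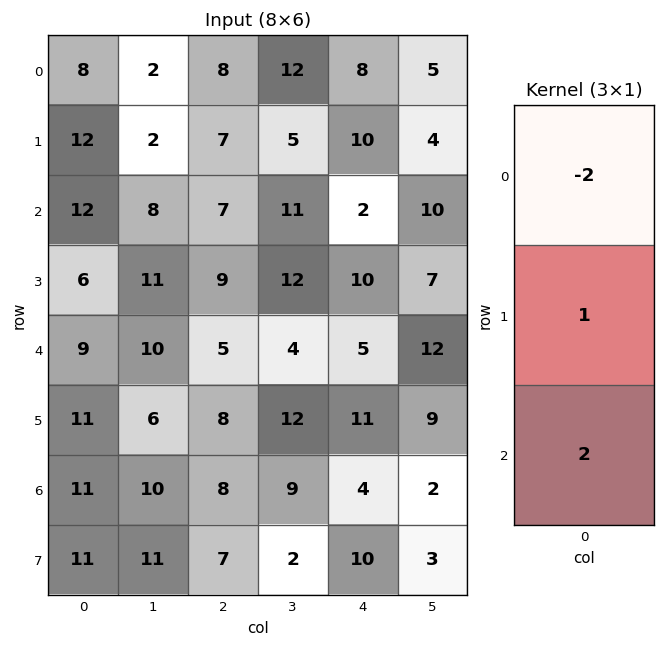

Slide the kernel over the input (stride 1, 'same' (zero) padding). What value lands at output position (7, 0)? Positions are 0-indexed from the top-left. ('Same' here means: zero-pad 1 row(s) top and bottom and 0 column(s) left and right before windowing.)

-11

The receptive field on the zero-padded input at this output position is [11 / 11 / 0]. Elementwise product with the kernel and sum: 11·-2 + 11·1 + 0·2.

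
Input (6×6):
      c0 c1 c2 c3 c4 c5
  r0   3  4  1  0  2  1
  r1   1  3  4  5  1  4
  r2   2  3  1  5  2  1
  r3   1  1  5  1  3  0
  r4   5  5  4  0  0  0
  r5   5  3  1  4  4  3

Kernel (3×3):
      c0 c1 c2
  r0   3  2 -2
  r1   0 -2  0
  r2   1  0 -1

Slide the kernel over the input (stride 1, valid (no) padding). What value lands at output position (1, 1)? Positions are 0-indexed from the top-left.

5

The receptive field on the input at this output position is [3 4 5 / 3 1 5 / 1 5 1]. Elementwise product with the kernel and sum: 3·3 + 4·2 + 5·-2 + 1·-2 + 1·1 + 1·-1.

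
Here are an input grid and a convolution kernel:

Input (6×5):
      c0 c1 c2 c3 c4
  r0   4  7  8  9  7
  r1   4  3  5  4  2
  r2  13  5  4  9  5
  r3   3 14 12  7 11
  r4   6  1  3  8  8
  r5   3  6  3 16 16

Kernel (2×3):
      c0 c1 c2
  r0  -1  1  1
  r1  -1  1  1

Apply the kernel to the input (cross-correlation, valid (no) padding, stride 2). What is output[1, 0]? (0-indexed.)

The receptive field on the input at this output position is [13 5 4 / 3 14 12]. Elementwise product with the kernel and sum: 13·-1 + 5·1 + 4·1 + 3·-1 + 14·1 + 12·1.

19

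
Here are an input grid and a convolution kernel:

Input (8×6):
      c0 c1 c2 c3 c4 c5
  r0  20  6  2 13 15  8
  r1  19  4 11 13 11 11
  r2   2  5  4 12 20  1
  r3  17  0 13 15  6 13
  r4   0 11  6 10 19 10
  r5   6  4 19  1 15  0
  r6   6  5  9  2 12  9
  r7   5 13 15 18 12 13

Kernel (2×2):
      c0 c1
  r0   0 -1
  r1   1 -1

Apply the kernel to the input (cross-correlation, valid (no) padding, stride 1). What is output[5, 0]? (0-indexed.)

-3

The receptive field on the input at this output position is [6 4 / 6 5]. Elementwise product with the kernel and sum: 4·-1 + 6·1 + 5·-1.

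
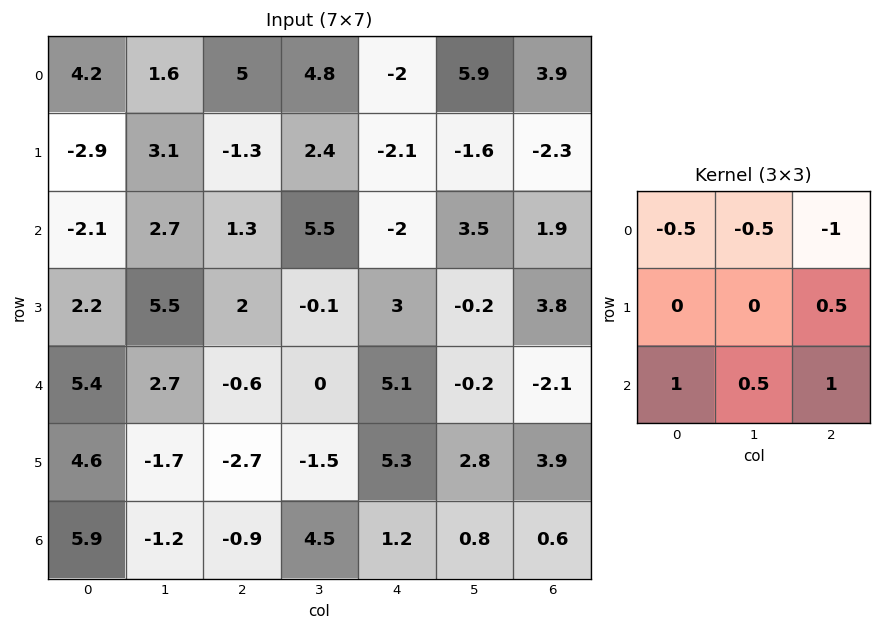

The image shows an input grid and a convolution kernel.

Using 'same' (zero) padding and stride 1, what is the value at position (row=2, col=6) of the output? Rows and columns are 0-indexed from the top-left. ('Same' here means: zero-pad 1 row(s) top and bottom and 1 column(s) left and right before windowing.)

3.65

The receptive field on the zero-padded input at this output position is [-1.6 -2.3 0 / 3.5 1.9 0 / -0.2 3.8 0]. Elementwise product with the kernel and sum: -1.6·-0.5 + -2.3·-0.5 + 0·-1 + 0·0.5 + -0.2·1 + 3.8·0.5 + 0·1.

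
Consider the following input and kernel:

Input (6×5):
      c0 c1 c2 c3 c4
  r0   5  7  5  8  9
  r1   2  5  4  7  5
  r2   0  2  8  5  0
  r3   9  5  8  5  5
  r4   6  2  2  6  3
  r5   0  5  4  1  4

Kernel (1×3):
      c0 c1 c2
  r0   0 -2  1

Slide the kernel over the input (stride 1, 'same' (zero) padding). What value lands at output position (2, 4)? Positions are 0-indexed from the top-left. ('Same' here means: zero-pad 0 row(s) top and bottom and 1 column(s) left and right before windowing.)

The receptive field on the zero-padded input at this output position is [5 0 0]. Elementwise product with the kernel and sum: 0·-2 + 0·1.

0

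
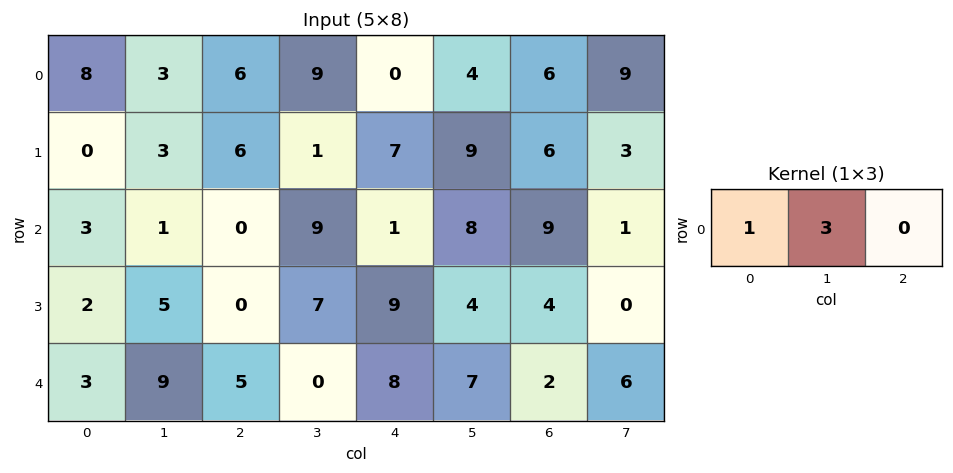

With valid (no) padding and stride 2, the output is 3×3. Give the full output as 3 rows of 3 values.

Output[0,0]: The receptive field on the input at this output position is [8 3 6]. Elementwise product with the kernel and sum: 8·1 + 3·3.

17 33 12
6 27 25
30 5 29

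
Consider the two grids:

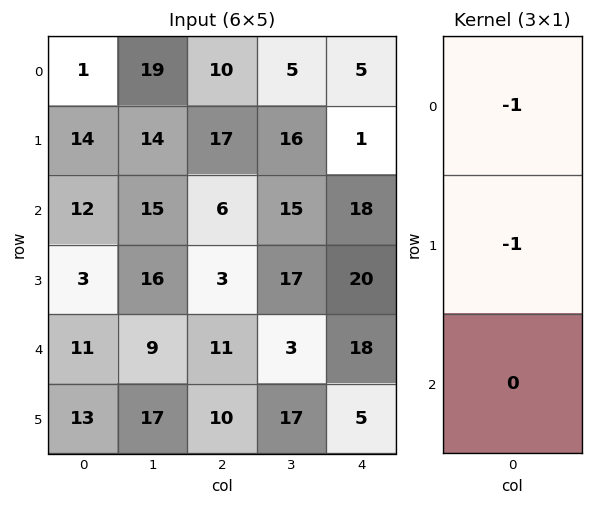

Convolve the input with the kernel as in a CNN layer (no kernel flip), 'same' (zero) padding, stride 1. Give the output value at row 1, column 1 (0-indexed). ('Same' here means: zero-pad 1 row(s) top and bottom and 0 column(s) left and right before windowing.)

The receptive field on the zero-padded input at this output position is [19 / 14 / 15]. Elementwise product with the kernel and sum: 19·-1 + 14·-1.

-33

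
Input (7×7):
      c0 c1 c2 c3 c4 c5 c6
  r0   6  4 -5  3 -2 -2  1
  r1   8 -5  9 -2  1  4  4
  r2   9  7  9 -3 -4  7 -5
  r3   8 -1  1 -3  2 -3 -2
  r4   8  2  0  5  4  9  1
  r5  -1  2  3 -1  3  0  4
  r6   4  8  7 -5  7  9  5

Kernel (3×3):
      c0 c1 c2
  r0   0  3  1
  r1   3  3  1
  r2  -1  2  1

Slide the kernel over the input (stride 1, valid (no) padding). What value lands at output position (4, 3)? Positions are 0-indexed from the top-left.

The receptive field on the input at this output position is [5 4 9 / -1 3 0 / -5 7 9]. Elementwise product with the kernel and sum: 4·3 + 9·1 + -1·3 + 3·3 + 0·1 + -5·-1 + 7·2 + 9·1.

55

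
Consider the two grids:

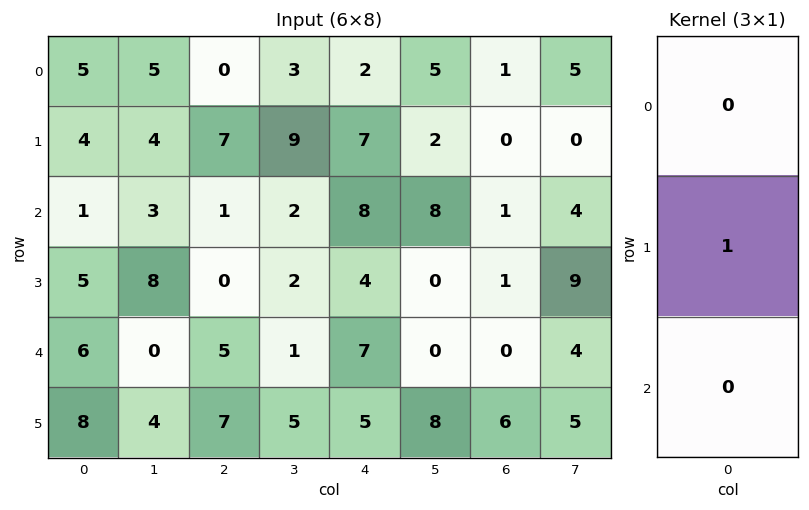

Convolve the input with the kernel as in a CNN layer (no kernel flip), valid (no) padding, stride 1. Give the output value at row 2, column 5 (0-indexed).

The receptive field on the input at this output position is [8 / 0 / 0]. Elementwise product with the kernel and sum: 0·1.

0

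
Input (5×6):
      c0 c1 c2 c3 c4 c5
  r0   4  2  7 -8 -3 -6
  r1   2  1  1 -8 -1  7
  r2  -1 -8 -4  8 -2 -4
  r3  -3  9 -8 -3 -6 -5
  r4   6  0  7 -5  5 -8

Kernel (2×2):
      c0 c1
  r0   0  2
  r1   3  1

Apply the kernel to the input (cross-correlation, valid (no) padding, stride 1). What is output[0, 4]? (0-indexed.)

-8

The receptive field on the input at this output position is [-3 -6 / -1 7]. Elementwise product with the kernel and sum: -6·2 + -1·3 + 7·1.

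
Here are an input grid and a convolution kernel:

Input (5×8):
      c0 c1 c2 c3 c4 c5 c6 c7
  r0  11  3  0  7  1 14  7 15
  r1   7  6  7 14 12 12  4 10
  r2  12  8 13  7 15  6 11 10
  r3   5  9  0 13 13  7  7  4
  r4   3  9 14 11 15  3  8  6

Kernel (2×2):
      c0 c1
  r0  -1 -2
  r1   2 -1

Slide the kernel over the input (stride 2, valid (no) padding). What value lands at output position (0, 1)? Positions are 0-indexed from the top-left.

-14

The receptive field on the input at this output position is [0 7 / 7 14]. Elementwise product with the kernel and sum: 0·-1 + 7·-2 + 7·2 + 14·-1.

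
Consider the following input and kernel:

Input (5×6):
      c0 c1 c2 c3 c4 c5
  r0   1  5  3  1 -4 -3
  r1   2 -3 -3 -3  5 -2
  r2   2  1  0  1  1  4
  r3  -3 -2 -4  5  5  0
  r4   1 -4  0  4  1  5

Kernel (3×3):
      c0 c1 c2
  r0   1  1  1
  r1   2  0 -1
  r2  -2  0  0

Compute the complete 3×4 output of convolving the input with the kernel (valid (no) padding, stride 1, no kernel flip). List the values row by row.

Output[0,0]: The receptive field on the input at this output position is [1 5 3 / 2 -3 -3 / 2 1 0]. Elementwise product with the kernel and sum: 1·1 + 5·1 + 3·1 + 2·2 + -3·-1 + 2·-2.

12 4 -11 -12
6 -4 6 -12
-1 1 -11 8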